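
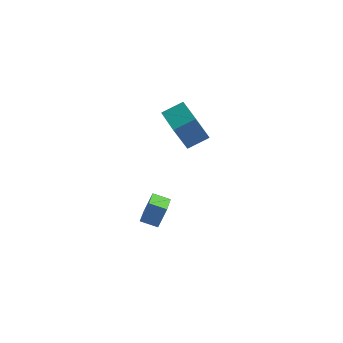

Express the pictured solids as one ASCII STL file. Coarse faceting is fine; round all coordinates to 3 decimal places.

solid 
facet normal -0.645 0.764 -0.013
outer loop
vertex 0.938 -1.396 3.27
vertex 1.76 -0.693 3.767
vertex 1.471 -0.972 1.789
endloop
endfacet
facet normal -0.691 -0.590 -0.418
outer loop
vertex 2.58 -2.287 1.813
vertex 0.938 -1.396 3.27
vertex 1.471 -0.972 1.789
endloop
endfacet
facet normal -0.645 0.764 -0.014
outer loop
vertex 1.471 -0.972 1.789
vertex 1.76 -0.693 3.767
vertex 2.293 -0.27 2.286
endloop
endfacet
facet normal 0.328 0.260 -0.908
outer loop
vertex 2.293 -0.27 2.286
vertex 2.58 -2.287 1.813
vertex 1.471 -0.972 1.789
endloop
endfacet
facet normal -0.327 -0.260 0.909
outer loop
vertex 0.938 -1.396 3.27
vertex 2.869 -2.008 3.791
vertex 1.76 -0.693 3.767
endloop
endfacet
facet normal -0.691 -0.591 -0.417
outer loop
vertex 2.047 -2.71 3.294
vertex 0.938 -1.396 3.27
vertex 2.58 -2.287 1.813
endloop
endfacet
facet normal -0.327 -0.260 0.908
outer loop
vertex 2.047 -2.71 3.294
vertex 2.869 -2.008 3.791
vertex 0.938 -1.396 3.27
endloop
endfacet
facet normal 0.691 0.590 0.417
outer loop
vertex 1.76 -0.693 3.767
vertex 2.869 -2.008 3.791
vertex 2.293 -0.27 2.286
endloop
endfacet
facet normal 0.327 0.260 -0.909
outer loop
vertex 3.402 -1.584 2.31
vertex 2.58 -2.287 1.813
vertex 2.293 -0.27 2.286
endloop
endfacet
facet normal 0.691 0.590 0.418
outer loop
vertex 2.293 -0.27 2.286
vertex 2.869 -2.008 3.791
vertex 3.402 -1.584 2.31
endloop
endfacet
facet normal 0.645 -0.764 0.014
outer loop
vertex 3.402 -1.584 2.31
vertex 2.047 -2.71 3.294
vertex 2.58 -2.287 1.813
endloop
endfacet
facet normal 0.645 -0.764 0.013
outer loop
vertex 2.869 -2.008 3.791
vertex 2.047 -2.71 3.294
vertex 3.402 -1.584 2.31
endloop
endfacet
facet normal -0.942 -0.136 0.308
outer loop
vertex 0.843 -2.833 -2.325
vertex 0.521 -1.521 -2.731
vertex 0.543 -3.245 -3.423
endloop
endfacet
facet normal 0.228 -0.931 0.287
outer loop
vertex 1.419 -3.119 -3.709
vertex 0.843 -2.833 -2.325
vertex 0.543 -3.245 -3.423
endloop
endfacet
facet normal -0.942 -0.135 0.308
outer loop
vertex 0.543 -3.245 -3.423
vertex 0.521 -1.521 -2.731
vertex 0.222 -1.933 -3.828
endloop
endfacet
facet normal -0.247 -0.341 -0.907
outer loop
vertex 0.222 -1.933 -3.828
vertex 1.419 -3.119 -3.709
vertex 0.543 -3.245 -3.423
endloop
endfacet
facet normal 0.247 0.341 0.907
outer loop
vertex 0.843 -2.833 -2.325
vertex 1.397 -1.395 -3.017
vertex 0.521 -1.521 -2.731
endloop
endfacet
facet normal 0.228 -0.930 0.287
outer loop
vertex 1.718 -2.707 -2.612
vertex 0.843 -2.833 -2.325
vertex 1.419 -3.119 -3.709
endloop
endfacet
facet normal 0.248 0.341 0.907
outer loop
vertex 1.718 -2.707 -2.612
vertex 1.397 -1.395 -3.017
vertex 0.843 -2.833 -2.325
endloop
endfacet
facet normal -0.228 0.930 -0.287
outer loop
vertex 0.521 -1.521 -2.731
vertex 1.397 -1.395 -3.017
vertex 0.222 -1.933 -3.828
endloop
endfacet
facet normal -0.248 -0.341 -0.907
outer loop
vertex 1.097 -1.807 -4.115
vertex 1.419 -3.119 -3.709
vertex 0.222 -1.933 -3.828
endloop
endfacet
facet normal -0.228 0.930 -0.287
outer loop
vertex 0.222 -1.933 -3.828
vertex 1.397 -1.395 -3.017
vertex 1.097 -1.807 -4.115
endloop
endfacet
facet normal 0.942 0.136 -0.308
outer loop
vertex 1.097 -1.807 -4.115
vertex 1.718 -2.707 -2.612
vertex 1.419 -3.119 -3.709
endloop
endfacet
facet normal 0.942 0.135 -0.308
outer loop
vertex 1.397 -1.395 -3.017
vertex 1.718 -2.707 -2.612
vertex 1.097 -1.807 -4.115
endloop
endfacet

endsolid


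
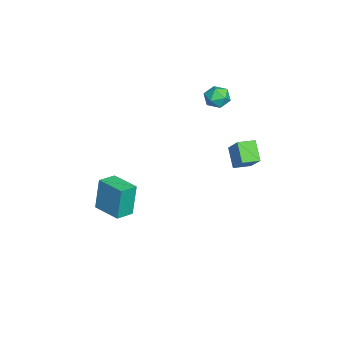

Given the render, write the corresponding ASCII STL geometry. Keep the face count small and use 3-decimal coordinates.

solid 
facet normal -0.666 -0.210 0.715
outer loop
vertex 1.523 2.814 2.341
vertex 1.241 3.604 2.31
vertex 0.479 2.397 1.246
endloop
endfacet
facet normal 0.336 -0.941 0.038
outer loop
vertex 1.239 2.636 0.43
vertex 1.523 2.814 2.341
vertex 0.479 2.397 1.246
endloop
endfacet
facet normal -0.667 -0.209 0.715
outer loop
vertex 0.479 2.397 1.246
vertex 1.241 3.604 2.31
vertex 0.197 3.188 1.214
endloop
endfacet
facet normal -0.666 -0.265 -0.698
outer loop
vertex 0.197 3.188 1.214
vertex 1.239 2.636 0.43
vertex 0.479 2.397 1.246
endloop
endfacet
facet normal 0.666 0.265 0.698
outer loop
vertex 1.523 2.814 2.341
vertex 2.001 3.843 1.494
vertex 1.241 3.604 2.31
endloop
endfacet
facet normal 0.335 -0.941 0.038
outer loop
vertex 2.283 3.052 1.526
vertex 1.523 2.814 2.341
vertex 1.239 2.636 0.43
endloop
endfacet
facet normal 0.665 0.265 0.698
outer loop
vertex 2.283 3.052 1.526
vertex 2.001 3.843 1.494
vertex 1.523 2.814 2.341
endloop
endfacet
facet normal -0.336 0.941 -0.037
outer loop
vertex 1.241 3.604 2.31
vertex 2.001 3.843 1.494
vertex 0.197 3.188 1.214
endloop
endfacet
facet normal -0.665 -0.265 -0.698
outer loop
vertex 0.957 3.426 0.399
vertex 1.239 2.636 0.43
vertex 0.197 3.188 1.214
endloop
endfacet
facet normal -0.336 0.941 -0.038
outer loop
vertex 0.197 3.188 1.214
vertex 2.001 3.843 1.494
vertex 0.957 3.426 0.399
endloop
endfacet
facet normal 0.667 0.210 -0.715
outer loop
vertex 0.957 3.426 0.399
vertex 2.283 3.052 1.526
vertex 1.239 2.636 0.43
endloop
endfacet
facet normal 0.667 0.209 -0.715
outer loop
vertex 2.001 3.843 1.494
vertex 2.283 3.052 1.526
vertex 0.957 3.426 0.399
endloop
endfacet
facet normal -0.808 0.363 0.464
outer loop
vertex -4.328 2.04 1.767
vertex -4.224 1.591 2.3
vertex -3.928 2.23 2.315
endloop
endfacet
facet normal -0.497 0.866 0.062
outer loop
vertex -4.328 2.04 1.767
vertex -3.928 2.23 2.315
vertex -3.728 2.392 1.659
endloop
endfacet
facet normal -0.480 0.631 -0.610
outer loop
vertex -4.328 2.04 1.767
vertex -3.728 2.392 1.659
vertex -3.901 1.854 1.239
endloop
endfacet
facet normal -0.780 -0.018 -0.625
outer loop
vertex -4.328 2.04 1.767
vertex -3.901 1.854 1.239
vertex -4.207 1.359 1.635
endloop
endfacet
facet normal -0.983 -0.182 0.038
outer loop
vertex -4.328 2.04 1.767
vertex -4.207 1.359 1.635
vertex -4.224 1.591 2.3
endloop
endfacet
facet normal 0.177 0.942 0.286
outer loop
vertex -3.728 2.392 1.659
vertex -3.928 2.23 2.315
vertex -3.253 2.161 2.125
endloop
endfacet
facet normal -0.326 0.129 0.937
outer loop
vertex -3.928 2.23 2.315
vertex -4.224 1.591 2.3
vertex -3.559 1.666 2.521
endloop
endfacet
facet normal -0.609 -0.754 0.247
outer loop
vertex -4.224 1.591 2.3
vertex -4.207 1.359 1.635
vertex -3.732 1.128 2.101
endloop
endfacet
facet normal -0.282 -0.487 -0.827
outer loop
vertex -4.207 1.359 1.635
vertex -3.901 1.854 1.239
vertex -3.532 1.29 1.445
endloop
endfacet
facet normal 0.203 0.561 -0.802
outer loop
vertex -3.901 1.854 1.239
vertex -3.728 2.392 1.659
vertex -3.236 1.929 1.46
endloop
endfacet
facet normal 0.780 0.018 0.625
outer loop
vertex -3.132 1.48 1.993
vertex -3.253 2.161 2.125
vertex -3.559 1.666 2.521
endloop
endfacet
facet normal 0.480 -0.631 0.610
outer loop
vertex -3.132 1.48 1.993
vertex -3.559 1.666 2.521
vertex -3.732 1.128 2.101
endloop
endfacet
facet normal 0.497 -0.866 -0.062
outer loop
vertex -3.132 1.48 1.993
vertex -3.732 1.128 2.101
vertex -3.532 1.29 1.445
endloop
endfacet
facet normal 0.808 -0.363 -0.464
outer loop
vertex -3.132 1.48 1.993
vertex -3.532 1.29 1.445
vertex -3.236 1.929 1.46
endloop
endfacet
facet normal 0.983 0.182 -0.038
outer loop
vertex -3.132 1.48 1.993
vertex -3.236 1.929 1.46
vertex -3.253 2.161 2.125
endloop
endfacet
facet normal 0.282 0.487 0.827
outer loop
vertex -3.559 1.666 2.521
vertex -3.253 2.161 2.125
vertex -3.928 2.23 2.315
endloop
endfacet
facet normal -0.203 -0.561 0.802
outer loop
vertex -3.732 1.128 2.101
vertex -3.559 1.666 2.521
vertex -4.224 1.591 2.3
endloop
endfacet
facet normal -0.177 -0.942 -0.286
outer loop
vertex -3.532 1.29 1.445
vertex -3.732 1.128 2.101
vertex -4.207 1.359 1.635
endloop
endfacet
facet normal 0.326 -0.129 -0.937
outer loop
vertex -3.236 1.929 1.46
vertex -3.532 1.29 1.445
vertex -3.901 1.854 1.239
endloop
endfacet
facet normal 0.609 0.754 -0.247
outer loop
vertex -3.253 2.161 2.125
vertex -3.236 1.929 1.46
vertex -3.728 2.392 1.659
endloop
endfacet
facet normal -0.677 -0.736 -0.005
outer loop
vertex -2.017 -3.69 -2.986
vertex -2.736 -3.028 -3.144
vertex -1.8 -3.878 -4.763
endloop
endfacet
facet normal 0.726 -0.669 0.159
outer loop
vertex -0.764 -2.752 -4.756
vertex -2.017 -3.69 -2.986
vertex -1.8 -3.878 -4.763
endloop
endfacet
facet normal -0.677 -0.736 -0.005
outer loop
vertex -1.8 -3.878 -4.763
vertex -2.736 -3.028 -3.144
vertex -2.519 -3.216 -4.921
endloop
endfacet
facet normal 0.121 -0.105 -0.987
outer loop
vertex -2.519 -3.216 -4.921
vertex -0.764 -2.752 -4.756
vertex -1.8 -3.878 -4.763
endloop
endfacet
facet normal -0.121 0.105 0.987
outer loop
vertex -2.017 -3.69 -2.986
vertex -1.7 -1.902 -3.137
vertex -2.736 -3.028 -3.144
endloop
endfacet
facet normal 0.726 -0.669 0.159
outer loop
vertex -0.981 -2.564 -2.979
vertex -2.017 -3.69 -2.986
vertex -0.764 -2.752 -4.756
endloop
endfacet
facet normal -0.121 0.105 0.987
outer loop
vertex -0.981 -2.564 -2.979
vertex -1.7 -1.902 -3.137
vertex -2.017 -3.69 -2.986
endloop
endfacet
facet normal -0.726 0.669 -0.159
outer loop
vertex -2.736 -3.028 -3.144
vertex -1.7 -1.902 -3.137
vertex -2.519 -3.216 -4.921
endloop
endfacet
facet normal 0.121 -0.105 -0.987
outer loop
vertex -1.483 -2.09 -4.914
vertex -0.764 -2.752 -4.756
vertex -2.519 -3.216 -4.921
endloop
endfacet
facet normal -0.726 0.669 -0.159
outer loop
vertex -2.519 -3.216 -4.921
vertex -1.7 -1.902 -3.137
vertex -1.483 -2.09 -4.914
endloop
endfacet
facet normal 0.677 0.736 0.005
outer loop
vertex -1.483 -2.09 -4.914
vertex -0.981 -2.564 -2.979
vertex -0.764 -2.752 -4.756
endloop
endfacet
facet normal 0.677 0.736 0.005
outer loop
vertex -1.7 -1.902 -3.137
vertex -0.981 -2.564 -2.979
vertex -1.483 -2.09 -4.914
endloop
endfacet

endsolid


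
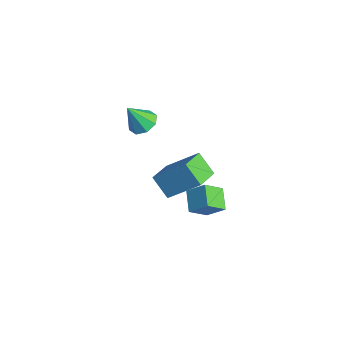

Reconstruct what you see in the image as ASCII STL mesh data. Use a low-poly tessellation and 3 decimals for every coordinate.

solid 
facet normal 0.108 0.485 -0.868
outer loop
vertex -3.187 -1.015 -0.243
vertex -3.649 -0.433 0.025
vertex -2.873 -0.582 0.038
endloop
endfacet
facet normal 0.717 -0.662 0.220
outer loop
vertex -3.187 -1.015 -0.243
vertex -2.873 -0.582 0.038
vertex -3.811 -1.167 1.335
endloop
endfacet
facet normal 0.108 0.486 -0.867
outer loop
vertex -2.873 -0.582 0.038
vertex -3.649 -0.433 0.025
vertex -3.013 -0.062 0.312
endloop
endfacet
facet normal 0.824 -0.074 0.562
outer loop
vertex -2.873 -0.582 0.038
vertex -3.013 -0.062 0.312
vertex -3.811 -1.167 1.335
endloop
endfacet
facet normal 0.108 0.486 -0.867
outer loop
vertex -3.013 -0.062 0.312
vertex -3.649 -0.433 0.025
vertex -3.526 0.241 0.418
endloop
endfacet
facet normal 0.421 0.434 0.797
outer loop
vertex -3.013 -0.062 0.312
vertex -3.526 0.241 0.418
vertex -3.811 -1.167 1.335
endloop
endfacet
facet normal 0.108 0.486 -0.867
outer loop
vertex -3.526 0.241 0.418
vertex -3.649 -0.433 0.025
vertex -4.11 0.149 0.294
endloop
endfacet
facet normal -0.256 0.563 0.786
outer loop
vertex -3.526 0.241 0.418
vertex -4.11 0.149 0.294
vertex -3.811 -1.167 1.335
endloop
endfacet
facet normal 0.108 0.486 -0.867
outer loop
vertex -4.11 0.149 0.294
vertex -3.649 -0.433 0.025
vertex -4.424 -0.284 0.012
endloop
endfacet
facet normal -0.810 0.239 0.535
outer loop
vertex -4.11 0.149 0.294
vertex -4.424 -0.284 0.012
vertex -3.811 -1.167 1.335
endloop
endfacet
facet normal 0.108 0.485 -0.868
outer loop
vertex -4.424 -0.284 0.012
vertex -3.649 -0.433 0.025
vertex -4.284 -0.805 -0.262
endloop
endfacet
facet normal -0.917 -0.348 0.193
outer loop
vertex -4.424 -0.284 0.012
vertex -4.284 -0.805 -0.262
vertex -3.811 -1.167 1.335
endloop
endfacet
facet normal 0.107 0.486 -0.867
outer loop
vertex -4.284 -0.805 -0.262
vertex -3.649 -0.433 0.025
vertex -3.771 -1.107 -0.368
endloop
endfacet
facet normal -0.513 -0.857 -0.042
outer loop
vertex -4.284 -0.805 -0.262
vertex -3.771 -1.107 -0.368
vertex -3.811 -1.167 1.335
endloop
endfacet
facet normal 0.109 0.486 -0.867
outer loop
vertex -3.771 -1.107 -0.368
vertex -3.649 -0.433 0.025
vertex -3.187 -1.015 -0.243
endloop
endfacet
facet normal 0.162 -0.986 -0.031
outer loop
vertex -3.771 -1.107 -0.368
vertex -3.187 -1.015 -0.243
vertex -3.811 -1.167 1.335
endloop
endfacet
facet normal -0.670 -0.256 0.697
outer loop
vertex 2.503 -1.228 2.781
vertex 1.704 -0.153 2.408
vertex 1.559 -2.394 1.444
endloop
endfacet
facet normal 0.575 -0.773 0.269
outer loop
vertex 2.416 -2.067 0.552
vertex 2.503 -1.228 2.781
vertex 1.559 -2.394 1.444
endloop
endfacet
facet normal -0.670 -0.256 0.697
outer loop
vertex 1.559 -2.394 1.444
vertex 1.704 -0.153 2.408
vertex 0.76 -1.32 1.071
endloop
endfacet
facet normal -0.470 -0.581 -0.665
outer loop
vertex 0.76 -1.32 1.071
vertex 2.416 -2.067 0.552
vertex 1.559 -2.394 1.444
endloop
endfacet
facet normal 0.470 0.580 0.665
outer loop
vertex 2.503 -1.228 2.781
vertex 2.561 0.174 1.516
vertex 1.704 -0.153 2.408
endloop
endfacet
facet normal 0.575 -0.773 0.268
outer loop
vertex 3.36 -0.9 1.889
vertex 2.503 -1.228 2.781
vertex 2.416 -2.067 0.552
endloop
endfacet
facet normal 0.470 0.581 0.665
outer loop
vertex 3.36 -0.9 1.889
vertex 2.561 0.174 1.516
vertex 2.503 -1.228 2.781
endloop
endfacet
facet normal -0.575 0.773 -0.269
outer loop
vertex 1.704 -0.153 2.408
vertex 2.561 0.174 1.516
vertex 0.76 -1.32 1.071
endloop
endfacet
facet normal -0.470 -0.580 -0.665
outer loop
vertex 1.617 -0.992 0.179
vertex 2.416 -2.067 0.552
vertex 0.76 -1.32 1.071
endloop
endfacet
facet normal -0.575 0.773 -0.268
outer loop
vertex 0.76 -1.32 1.071
vertex 2.561 0.174 1.516
vertex 1.617 -0.992 0.179
endloop
endfacet
facet normal 0.670 0.256 -0.697
outer loop
vertex 1.617 -0.992 0.179
vertex 3.36 -0.9 1.889
vertex 2.416 -2.067 0.552
endloop
endfacet
facet normal 0.670 0.256 -0.697
outer loop
vertex 2.561 0.174 1.516
vertex 3.36 -0.9 1.889
vertex 1.617 -0.992 0.179
endloop
endfacet
facet normal -0.531 -0.544 -0.650
outer loop
vertex 0.448 -0.019 -3.437
vertex -0.577 0.356 -2.914
vertex 0.406 0.955 -4.219
endloop
endfacet
facet normal 0.847 -0.310 -0.431
outer loop
vertex 1.037 1.604 -3.446
vertex 0.448 -0.019 -3.437
vertex 0.406 0.955 -4.219
endloop
endfacet
facet normal -0.531 -0.544 -0.650
outer loop
vertex 0.406 0.955 -4.219
vertex -0.577 0.356 -2.914
vertex -0.619 1.33 -3.696
endloop
endfacet
facet normal -0.034 0.779 -0.626
outer loop
vertex -0.619 1.33 -3.696
vertex 1.037 1.604 -3.446
vertex 0.406 0.955 -4.219
endloop
endfacet
facet normal 0.034 -0.779 0.626
outer loop
vertex 0.448 -0.019 -3.437
vertex 0.054 1.005 -2.141
vertex -0.577 0.356 -2.914
endloop
endfacet
facet normal 0.847 -0.310 -0.431
outer loop
vertex 1.079 0.63 -2.664
vertex 0.448 -0.019 -3.437
vertex 1.037 1.604 -3.446
endloop
endfacet
facet normal 0.034 -0.779 0.626
outer loop
vertex 1.079 0.63 -2.664
vertex 0.054 1.005 -2.141
vertex 0.448 -0.019 -3.437
endloop
endfacet
facet normal -0.847 0.310 0.431
outer loop
vertex -0.577 0.356 -2.914
vertex 0.054 1.005 -2.141
vertex -0.619 1.33 -3.696
endloop
endfacet
facet normal -0.034 0.779 -0.626
outer loop
vertex 0.012 1.979 -2.923
vertex 1.037 1.604 -3.446
vertex -0.619 1.33 -3.696
endloop
endfacet
facet normal -0.847 0.310 0.431
outer loop
vertex -0.619 1.33 -3.696
vertex 0.054 1.005 -2.141
vertex 0.012 1.979 -2.923
endloop
endfacet
facet normal 0.531 0.544 0.650
outer loop
vertex 0.012 1.979 -2.923
vertex 1.079 0.63 -2.664
vertex 1.037 1.604 -3.446
endloop
endfacet
facet normal 0.531 0.544 0.650
outer loop
vertex 0.054 1.005 -2.141
vertex 1.079 0.63 -2.664
vertex 0.012 1.979 -2.923
endloop
endfacet

endsolid


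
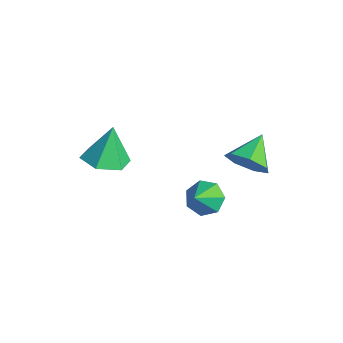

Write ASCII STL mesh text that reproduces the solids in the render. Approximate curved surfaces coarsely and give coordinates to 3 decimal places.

solid 
facet normal 0.149 -0.290 -0.945
outer loop
vertex 1.37 -1.904 1.737
vertex 0.748 -1.251 1.439
vertex 1.669 -1.03 1.516
endloop
endfacet
facet normal 0.764 -0.100 0.637
outer loop
vertex 1.37 -1.904 1.737
vertex 1.669 -1.03 1.516
vertex 0.512 -0.789 2.941
endloop
endfacet
facet normal 0.149 -0.291 -0.945
outer loop
vertex 1.669 -1.03 1.516
vertex 0.748 -1.251 1.439
vertex 1.047 -0.377 1.217
endloop
endfacet
facet normal 0.590 0.725 0.356
outer loop
vertex 1.669 -1.03 1.516
vertex 1.047 -0.377 1.217
vertex 0.512 -0.789 2.941
endloop
endfacet
facet normal 0.149 -0.291 -0.945
outer loop
vertex 1.047 -0.377 1.217
vertex 0.748 -1.251 1.439
vertex 0.126 -0.598 1.14
endloop
endfacet
facet normal -0.243 0.958 0.154
outer loop
vertex 1.047 -0.377 1.217
vertex 0.126 -0.598 1.14
vertex 0.512 -0.789 2.941
endloop
endfacet
facet normal 0.149 -0.291 -0.945
outer loop
vertex 0.126 -0.598 1.14
vertex 0.748 -1.251 1.439
vertex -0.173 -1.472 1.362
endloop
endfacet
facet normal -0.901 0.367 0.232
outer loop
vertex 0.126 -0.598 1.14
vertex -0.173 -1.472 1.362
vertex 0.512 -0.789 2.941
endloop
endfacet
facet normal 0.149 -0.291 -0.945
outer loop
vertex -0.173 -1.472 1.362
vertex 0.748 -1.251 1.439
vertex 0.449 -2.125 1.661
endloop
endfacet
facet normal -0.727 -0.457 0.513
outer loop
vertex -0.173 -1.472 1.362
vertex 0.449 -2.125 1.661
vertex 0.512 -0.789 2.941
endloop
endfacet
facet normal 0.148 -0.291 -0.945
outer loop
vertex 0.449 -2.125 1.661
vertex 0.748 -1.251 1.439
vertex 1.37 -1.904 1.737
endloop
endfacet
facet normal 0.107 -0.690 0.715
outer loop
vertex 0.449 -2.125 1.661
vertex 1.37 -1.904 1.737
vertex 0.512 -0.789 2.941
endloop
endfacet
facet normal 0.506 -0.727 -0.465
outer loop
vertex 4.237 2.759 2.752
vertex 3.769 2.909 2.009
vertex 4.537 3.279 2.266
endloop
endfacet
facet normal 0.412 0.484 0.772
outer loop
vertex 4.237 2.759 2.752
vertex 4.537 3.279 2.266
vertex 3.071 3.911 2.651
endloop
endfacet
facet normal 0.506 -0.726 -0.466
outer loop
vertex 4.537 3.279 2.266
vertex 3.769 2.909 2.009
vertex 4.259 3.521 1.587
endloop
endfacet
facet normal 0.424 0.894 0.145
outer loop
vertex 4.537 3.279 2.266
vertex 4.259 3.521 1.587
vertex 3.071 3.911 2.651
endloop
endfacet
facet normal 0.507 -0.726 -0.465
outer loop
vertex 4.259 3.521 1.587
vertex 3.769 2.909 2.009
vertex 3.613 3.301 1.226
endloop
endfacet
facet normal -0.076 0.906 -0.417
outer loop
vertex 4.259 3.521 1.587
vertex 3.613 3.301 1.226
vertex 3.071 3.911 2.651
endloop
endfacet
facet normal 0.507 -0.726 -0.465
outer loop
vertex 3.613 3.301 1.226
vertex 3.769 2.909 2.009
vertex 3.084 2.786 1.454
endloop
endfacet
facet normal -0.708 0.511 -0.488
outer loop
vertex 3.613 3.301 1.226
vertex 3.084 2.786 1.454
vertex 3.071 3.911 2.651
endloop
endfacet
facet normal 0.507 -0.726 -0.464
outer loop
vertex 3.084 2.786 1.454
vertex 3.769 2.909 2.009
vertex 3.072 2.364 2.101
endloop
endfacet
facet normal -1.000 0.005 -0.015
outer loop
vertex 3.084 2.786 1.454
vertex 3.072 2.364 2.101
vertex 3.071 3.911 2.651
endloop
endfacet
facet normal 0.506 -0.726 -0.465
outer loop
vertex 3.072 2.364 2.101
vertex 3.769 2.909 2.009
vertex 3.585 2.352 2.678
endloop
endfacet
facet normal -0.730 -0.229 0.644
outer loop
vertex 3.072 2.364 2.101
vertex 3.585 2.352 2.678
vertex 3.071 3.911 2.651
endloop
endfacet
facet normal 0.506 -0.726 -0.465
outer loop
vertex 3.585 2.352 2.678
vertex 3.769 2.909 2.009
vertex 4.237 2.759 2.752
endloop
endfacet
facet normal -0.103 -0.017 0.995
outer loop
vertex 3.585 2.352 2.678
vertex 4.237 2.759 2.752
vertex 3.071 3.911 2.651
endloop
endfacet
facet normal -0.441 0.559 -0.702
outer loop
vertex 3.764 2.061 0.334
vertex 3.308 1.479 0.157
vertex 3.196 2.031 0.667
endloop
endfacet
facet normal 0.425 0.477 0.769
outer loop
vertex 3.764 2.061 0.334
vertex 3.196 2.031 0.667
vertex 3.892 0.741 1.083
endloop
endfacet
facet normal -0.442 0.559 -0.702
outer loop
vertex 3.196 2.031 0.667
vertex 3.308 1.479 0.157
vertex 2.712 1.585 0.617
endloop
endfacet
facet normal -0.255 0.170 0.952
outer loop
vertex 3.196 2.031 0.667
vertex 2.712 1.585 0.617
vertex 3.892 0.741 1.083
endloop
endfacet
facet normal -0.442 0.558 -0.702
outer loop
vertex 2.712 1.585 0.617
vertex 3.308 1.479 0.157
vertex 2.678 1.059 0.22
endloop
endfacet
facet normal -0.591 -0.461 0.662
outer loop
vertex 2.712 1.585 0.617
vertex 2.678 1.059 0.22
vertex 3.892 0.741 1.083
endloop
endfacet
facet normal -0.443 0.559 -0.701
outer loop
vertex 2.678 1.059 0.22
vertex 3.308 1.479 0.157
vertex 3.118 0.85 -0.225
endloop
endfacet
facet normal -0.328 -0.938 0.116
outer loop
vertex 2.678 1.059 0.22
vertex 3.118 0.85 -0.225
vertex 3.892 0.741 1.083
endloop
endfacet
facet normal -0.440 0.559 -0.702
outer loop
vertex 3.118 0.85 -0.225
vertex 3.308 1.479 0.157
vertex 3.702 1.114 -0.381
endloop
endfacet
facet normal 0.335 -0.902 -0.273
outer loop
vertex 3.118 0.85 -0.225
vertex 3.702 1.114 -0.381
vertex 3.892 0.741 1.083
endloop
endfacet
facet normal -0.442 0.558 -0.702
outer loop
vertex 3.702 1.114 -0.381
vertex 3.308 1.479 0.157
vertex 3.989 1.653 -0.133
endloop
endfacet
facet normal 0.900 -0.381 -0.214
outer loop
vertex 3.702 1.114 -0.381
vertex 3.989 1.653 -0.133
vertex 3.892 0.741 1.083
endloop
endfacet
facet normal -0.442 0.559 -0.701
outer loop
vertex 3.989 1.653 -0.133
vertex 3.308 1.479 0.157
vertex 3.764 2.061 0.334
endloop
endfacet
facet normal 0.940 0.233 0.250
outer loop
vertex 3.989 1.653 -0.133
vertex 3.764 2.061 0.334
vertex 3.892 0.741 1.083
endloop
endfacet

endsolid


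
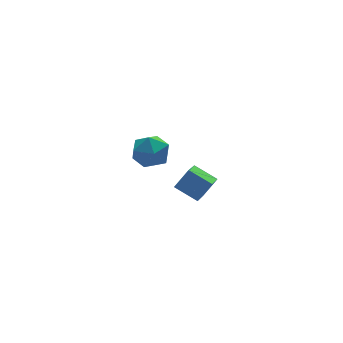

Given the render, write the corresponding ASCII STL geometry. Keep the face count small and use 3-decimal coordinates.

solid 
facet normal -0.542 0.722 0.431
outer loop
vertex 1.158 -0.152 -1.154
vertex 2.09 1.071 -2.031
vertex 0.411 -0.199 -2.014
endloop
endfacet
facet normal -0.527 -0.690 0.496
outer loop
vertex 1.11 -1.131 -2.569
vertex 1.158 -0.152 -1.154
vertex 0.411 -0.199 -2.014
endloop
endfacet
facet normal -0.542 0.722 0.430
outer loop
vertex 0.411 -0.199 -2.014
vertex 2.09 1.071 -2.031
vertex 1.343 1.023 -2.891
endloop
endfacet
facet normal -0.655 -0.042 -0.754
outer loop
vertex 1.343 1.023 -2.891
vertex 1.11 -1.131 -2.569
vertex 0.411 -0.199 -2.014
endloop
endfacet
facet normal 0.655 0.042 0.754
outer loop
vertex 1.158 -0.152 -1.154
vertex 2.789 0.139 -2.586
vertex 2.09 1.071 -2.031
endloop
endfacet
facet normal -0.526 -0.691 0.496
outer loop
vertex 1.857 -1.083 -1.709
vertex 1.158 -0.152 -1.154
vertex 1.11 -1.131 -2.569
endloop
endfacet
facet normal 0.655 0.042 0.755
outer loop
vertex 1.857 -1.083 -1.709
vertex 2.789 0.139 -2.586
vertex 1.158 -0.152 -1.154
endloop
endfacet
facet normal 0.527 0.690 -0.496
outer loop
vertex 2.09 1.071 -2.031
vertex 2.789 0.139 -2.586
vertex 1.343 1.023 -2.891
endloop
endfacet
facet normal -0.655 -0.042 -0.755
outer loop
vertex 2.042 0.092 -3.446
vertex 1.11 -1.131 -2.569
vertex 1.343 1.023 -2.891
endloop
endfacet
facet normal 0.527 0.691 -0.495
outer loop
vertex 1.343 1.023 -2.891
vertex 2.789 0.139 -2.586
vertex 2.042 0.092 -3.446
endloop
endfacet
facet normal 0.542 -0.722 -0.430
outer loop
vertex 2.042 0.092 -3.446
vertex 1.857 -1.083 -1.709
vertex 1.11 -1.131 -2.569
endloop
endfacet
facet normal 0.541 -0.722 -0.431
outer loop
vertex 2.789 0.139 -2.586
vertex 1.857 -1.083 -1.709
vertex 2.042 0.092 -3.446
endloop
endfacet
facet normal -0.851 0.516 0.097
outer loop
vertex -2.59 -2.253 2.506
vertex -2.757 -2.684 3.332
vertex -2.268 -1.874 3.311
endloop
endfacet
facet normal -0.366 0.890 -0.272
outer loop
vertex -2.59 -2.253 2.506
vertex -2.268 -1.874 3.311
vertex -1.719 -1.884 2.54
endloop
endfacet
facet normal -0.181 0.506 -0.844
outer loop
vertex -2.59 -2.253 2.506
vertex -1.719 -1.884 2.54
vertex -1.87 -2.699 2.084
endloop
endfacet
facet normal -0.550 -0.105 -0.828
outer loop
vertex -2.59 -2.253 2.506
vertex -1.87 -2.699 2.084
vertex -2.512 -3.193 2.573
endloop
endfacet
facet normal -0.964 -0.098 -0.246
outer loop
vertex -2.59 -2.253 2.506
vertex -2.512 -3.193 2.573
vertex -2.757 -2.684 3.332
endloop
endfacet
facet normal 0.212 0.967 0.139
outer loop
vertex -1.719 -1.884 2.54
vertex -2.268 -1.874 3.311
vertex -1.348 -2.087 3.387
endloop
endfacet
facet normal -0.571 0.364 0.736
outer loop
vertex -2.268 -1.874 3.311
vertex -2.757 -2.684 3.332
vertex -1.99 -2.581 3.876
endloop
endfacet
facet normal -0.755 -0.631 0.179
outer loop
vertex -2.757 -2.684 3.332
vertex -2.512 -3.193 2.573
vertex -2.141 -3.396 3.42
endloop
endfacet
facet normal -0.086 -0.642 -0.762
outer loop
vertex -2.512 -3.193 2.573
vertex -1.87 -2.699 2.084
vertex -1.592 -3.406 2.649
endloop
endfacet
facet normal 0.512 0.345 -0.787
outer loop
vertex -1.87 -2.699 2.084
vertex -1.719 -1.884 2.54
vertex -1.103 -2.596 2.628
endloop
endfacet
facet normal 0.550 0.105 0.828
outer loop
vertex -1.27 -3.027 3.454
vertex -1.348 -2.087 3.387
vertex -1.99 -2.581 3.876
endloop
endfacet
facet normal 0.181 -0.506 0.844
outer loop
vertex -1.27 -3.027 3.454
vertex -1.99 -2.581 3.876
vertex -2.141 -3.396 3.42
endloop
endfacet
facet normal 0.366 -0.890 0.272
outer loop
vertex -1.27 -3.027 3.454
vertex -2.141 -3.396 3.42
vertex -1.592 -3.406 2.649
endloop
endfacet
facet normal 0.851 -0.516 -0.097
outer loop
vertex -1.27 -3.027 3.454
vertex -1.592 -3.406 2.649
vertex -1.103 -2.596 2.628
endloop
endfacet
facet normal 0.964 0.098 0.246
outer loop
vertex -1.27 -3.027 3.454
vertex -1.103 -2.596 2.628
vertex -1.348 -2.087 3.387
endloop
endfacet
facet normal 0.086 0.642 0.762
outer loop
vertex -1.99 -2.581 3.876
vertex -1.348 -2.087 3.387
vertex -2.268 -1.874 3.311
endloop
endfacet
facet normal -0.512 -0.345 0.787
outer loop
vertex -2.141 -3.396 3.42
vertex -1.99 -2.581 3.876
vertex -2.757 -2.684 3.332
endloop
endfacet
facet normal -0.212 -0.967 -0.139
outer loop
vertex -1.592 -3.406 2.649
vertex -2.141 -3.396 3.42
vertex -2.512 -3.193 2.573
endloop
endfacet
facet normal 0.571 -0.364 -0.736
outer loop
vertex -1.103 -2.596 2.628
vertex -1.592 -3.406 2.649
vertex -1.87 -2.699 2.084
endloop
endfacet
facet normal 0.755 0.631 -0.179
outer loop
vertex -1.348 -2.087 3.387
vertex -1.103 -2.596 2.628
vertex -1.719 -1.884 2.54
endloop
endfacet

endsolid


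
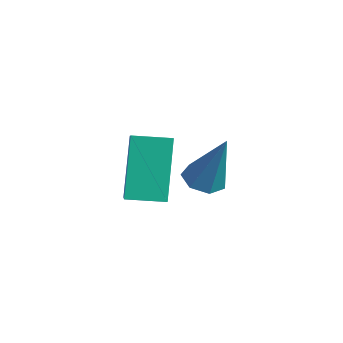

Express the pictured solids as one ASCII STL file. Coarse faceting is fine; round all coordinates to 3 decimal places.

solid 
facet normal -0.551 -0.830 0.086
outer loop
vertex -0.562 -0.653 2.456
vertex -1.927 0.149 1.46
vertex 0.293 -1.404 0.679
endloop
endfacet
facet normal 0.730 -0.429 0.532
outer loop
vertex 0.927 -0.449 0.58
vertex -0.562 -0.653 2.456
vertex 0.293 -1.404 0.679
endloop
endfacet
facet normal -0.551 -0.830 0.086
outer loop
vertex 0.293 -1.404 0.679
vertex -1.927 0.149 1.46
vertex -1.071 -0.602 -0.317
endloop
endfacet
facet normal 0.405 -0.356 -0.842
outer loop
vertex -1.071 -0.602 -0.317
vertex 0.927 -0.449 0.58
vertex 0.293 -1.404 0.679
endloop
endfacet
facet normal -0.405 0.356 0.842
outer loop
vertex -0.562 -0.653 2.456
vertex -1.293 1.104 1.361
vertex -1.927 0.149 1.46
endloop
endfacet
facet normal 0.730 -0.429 0.533
outer loop
vertex 0.071 0.302 2.357
vertex -0.562 -0.653 2.456
vertex 0.927 -0.449 0.58
endloop
endfacet
facet normal -0.405 0.356 0.842
outer loop
vertex 0.071 0.302 2.357
vertex -1.293 1.104 1.361
vertex -0.562 -0.653 2.456
endloop
endfacet
facet normal -0.729 0.429 -0.533
outer loop
vertex -1.927 0.149 1.46
vertex -1.293 1.104 1.361
vertex -1.071 -0.602 -0.317
endloop
endfacet
facet normal 0.405 -0.356 -0.842
outer loop
vertex -0.438 0.353 -0.416
vertex 0.927 -0.449 0.58
vertex -1.071 -0.602 -0.317
endloop
endfacet
facet normal -0.730 0.429 -0.532
outer loop
vertex -1.071 -0.602 -0.317
vertex -1.293 1.104 1.361
vertex -0.438 0.353 -0.416
endloop
endfacet
facet normal 0.550 0.830 -0.086
outer loop
vertex -0.438 0.353 -0.416
vertex 0.071 0.302 2.357
vertex 0.927 -0.449 0.58
endloop
endfacet
facet normal 0.551 0.830 -0.086
outer loop
vertex -1.293 1.104 1.361
vertex 0.071 0.302 2.357
vertex -0.438 0.353 -0.416
endloop
endfacet
facet normal -0.366 -0.130 -0.922
outer loop
vertex -1.15 2.302 -1.286
vertex -1.777 2.527 -1.069
vertex -1.246 2.9 -1.332
endloop
endfacet
facet normal 0.984 0.151 -0.094
outer loop
vertex -1.15 2.302 -1.286
vertex -1.246 2.9 -1.332
vertex -1.023 2.793 0.829
endloop
endfacet
facet normal -0.366 -0.129 -0.922
outer loop
vertex -1.246 2.9 -1.332
vertex -1.777 2.527 -1.069
vertex -1.741 3.217 -1.18
endloop
endfacet
facet normal 0.536 0.844 -0.014
outer loop
vertex -1.246 2.9 -1.332
vertex -1.741 3.217 -1.18
vertex -1.023 2.793 0.829
endloop
endfacet
facet normal -0.365 -0.129 -0.922
outer loop
vertex -1.741 3.217 -1.18
vertex -1.777 2.527 -1.069
vertex -2.263 3.014 -0.945
endloop
endfacet
facet normal -0.236 0.930 0.281
outer loop
vertex -1.741 3.217 -1.18
vertex -2.263 3.014 -0.945
vertex -1.023 2.793 0.829
endloop
endfacet
facet normal -0.365 -0.130 -0.922
outer loop
vertex -2.263 3.014 -0.945
vertex -1.777 2.527 -1.069
vertex -2.419 2.445 -0.803
endloop
endfacet
facet normal -0.748 0.346 0.566
outer loop
vertex -2.263 3.014 -0.945
vertex -2.419 2.445 -0.803
vertex -1.023 2.793 0.829
endloop
endfacet
facet normal -0.365 -0.129 -0.922
outer loop
vertex -2.419 2.445 -0.803
vertex -1.777 2.527 -1.069
vertex -2.091 1.937 -0.862
endloop
endfacet
facet normal -0.618 -0.472 0.629
outer loop
vertex -2.419 2.445 -0.803
vertex -2.091 1.937 -0.862
vertex -1.023 2.793 0.829
endloop
endfacet
facet normal -0.365 -0.129 -0.922
outer loop
vertex -2.091 1.937 -0.862
vertex -1.777 2.527 -1.069
vertex -1.526 1.873 -1.077
endloop
endfacet
facet normal 0.058 -0.905 0.422
outer loop
vertex -2.091 1.937 -0.862
vertex -1.526 1.873 -1.077
vertex -1.023 2.793 0.829
endloop
endfacet
facet normal -0.365 -0.129 -0.922
outer loop
vertex -1.526 1.873 -1.077
vertex -1.777 2.527 -1.069
vertex -1.15 2.302 -1.286
endloop
endfacet
facet normal 0.772 -0.628 0.099
outer loop
vertex -1.526 1.873 -1.077
vertex -1.15 2.302 -1.286
vertex -1.023 2.793 0.829
endloop
endfacet

endsolid


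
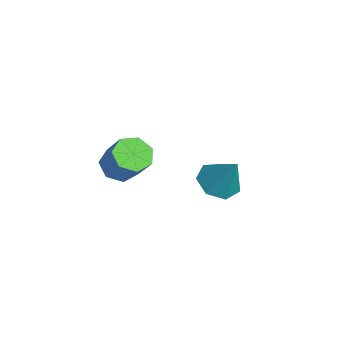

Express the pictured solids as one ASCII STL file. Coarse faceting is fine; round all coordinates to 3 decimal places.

solid 
facet normal -0.599 -0.146 -0.787
outer loop
vertex 3.678 -4.08 0.611
vertex 3.222 -3.371 0.827
vertex 3.918 -3.431 0.308
endloop
endfacet
facet normal 0.735 -0.491 -0.469
outer loop
vertex 3.678 -4.08 0.611
vertex 3.918 -3.431 0.308
vertex 4.674 -3.837 1.917
endloop
endfacet
facet normal 0.735 -0.490 -0.469
outer loop
vertex 4.674 -3.837 1.917
vertex 3.918 -3.431 0.308
vertex 4.913 -3.189 1.614
endloop
endfacet
facet normal 0.600 0.146 0.786
outer loop
vertex 4.674 -3.837 1.917
vertex 4.913 -3.189 1.614
vertex 4.218 -3.129 2.133
endloop
endfacet
facet normal -0.599 -0.146 -0.787
outer loop
vertex 3.918 -3.431 0.308
vertex 3.222 -3.371 0.827
vertex 3.633 -2.737 0.396
endloop
endfacet
facet normal 0.706 0.367 -0.606
outer loop
vertex 3.918 -3.431 0.308
vertex 3.633 -2.737 0.396
vertex 4.913 -3.189 1.614
endloop
endfacet
facet normal 0.706 0.366 -0.606
outer loop
vertex 4.913 -3.189 1.614
vertex 3.633 -2.737 0.396
vertex 4.629 -2.495 1.702
endloop
endfacet
facet normal 0.600 0.146 0.787
outer loop
vertex 4.913 -3.189 1.614
vertex 4.629 -2.495 1.702
vertex 4.218 -3.129 2.133
endloop
endfacet
facet normal -0.599 -0.147 -0.787
outer loop
vertex 3.633 -2.737 0.396
vertex 3.222 -3.371 0.827
vertex 3.039 -2.521 0.808
endloop
endfacet
facet normal 0.146 0.947 -0.287
outer loop
vertex 3.633 -2.737 0.396
vertex 3.039 -2.521 0.808
vertex 4.629 -2.495 1.702
endloop
endfacet
facet normal 0.146 0.947 -0.288
outer loop
vertex 4.629 -2.495 1.702
vertex 3.039 -2.521 0.808
vertex 4.035 -2.278 2.114
endloop
endfacet
facet normal 0.599 0.146 0.787
outer loop
vertex 4.629 -2.495 1.702
vertex 4.035 -2.278 2.114
vertex 4.218 -3.129 2.133
endloop
endfacet
facet normal -0.600 -0.147 -0.786
outer loop
vertex 3.039 -2.521 0.808
vertex 3.222 -3.371 0.827
vertex 2.583 -2.945 1.235
endloop
endfacet
facet normal -0.525 0.814 0.248
outer loop
vertex 3.039 -2.521 0.808
vertex 2.583 -2.945 1.235
vertex 4.035 -2.278 2.114
endloop
endfacet
facet normal -0.525 0.814 0.248
outer loop
vertex 4.035 -2.278 2.114
vertex 2.583 -2.945 1.235
vertex 3.579 -2.702 2.541
endloop
endfacet
facet normal 0.600 0.147 0.786
outer loop
vertex 4.035 -2.278 2.114
vertex 3.579 -2.702 2.541
vertex 4.218 -3.129 2.133
endloop
endfacet
facet normal -0.600 -0.147 -0.786
outer loop
vertex 2.583 -2.945 1.235
vertex 3.222 -3.371 0.827
vertex 2.608 -3.69 1.355
endloop
endfacet
facet normal -0.799 0.069 0.597
outer loop
vertex 2.583 -2.945 1.235
vertex 2.608 -3.69 1.355
vertex 3.579 -2.702 2.541
endloop
endfacet
facet normal -0.799 0.069 0.597
outer loop
vertex 3.579 -2.702 2.541
vertex 2.608 -3.69 1.355
vertex 3.604 -3.447 2.66
endloop
endfacet
facet normal 0.600 0.146 0.787
outer loop
vertex 3.579 -2.702 2.541
vertex 3.604 -3.447 2.66
vertex 4.218 -3.129 2.133
endloop
endfacet
facet normal -0.600 -0.146 -0.786
outer loop
vertex 2.608 -3.69 1.355
vertex 3.222 -3.371 0.827
vertex 3.095 -4.195 1.077
endloop
endfacet
facet normal -0.472 -0.729 0.496
outer loop
vertex 2.608 -3.69 1.355
vertex 3.095 -4.195 1.077
vertex 3.604 -3.447 2.66
endloop
endfacet
facet normal -0.473 -0.728 0.496
outer loop
vertex 3.604 -3.447 2.66
vertex 3.095 -4.195 1.077
vertex 4.091 -3.952 2.383
endloop
endfacet
facet normal 0.599 0.147 0.787
outer loop
vertex 3.604 -3.447 2.66
vertex 4.091 -3.952 2.383
vertex 4.218 -3.129 2.133
endloop
endfacet
facet normal -0.600 -0.146 -0.787
outer loop
vertex 3.095 -4.195 1.077
vertex 3.222 -3.371 0.827
vertex 3.678 -4.08 0.611
endloop
endfacet
facet normal 0.210 -0.977 0.022
outer loop
vertex 3.095 -4.195 1.077
vertex 3.678 -4.08 0.611
vertex 4.091 -3.952 2.383
endloop
endfacet
facet normal 0.210 -0.977 0.022
outer loop
vertex 4.091 -3.952 2.383
vertex 3.678 -4.08 0.611
vertex 4.674 -3.837 1.917
endloop
endfacet
facet normal 0.600 0.146 0.787
outer loop
vertex 4.091 -3.952 2.383
vertex 4.674 -3.837 1.917
vertex 4.218 -3.129 2.133
endloop
endfacet
facet normal -0.453 -0.252 -0.855
outer loop
vertex 2.079 1.541 -3.577
vertex 1.157 1.569 -3.097
vertex 1.656 2.338 -3.588
endloop
endfacet
facet normal 0.880 0.466 -0.089
outer loop
vertex 2.079 1.541 -3.577
vertex 1.656 2.338 -3.588
vertex 2.023 2.051 -1.463
endloop
endfacet
facet normal -0.453 -0.252 -0.855
outer loop
vertex 1.656 2.338 -3.588
vertex 1.157 1.569 -3.097
vertex 0.857 2.556 -3.229
endloop
endfacet
facet normal 0.295 0.952 0.078
outer loop
vertex 1.656 2.338 -3.588
vertex 0.857 2.556 -3.229
vertex 2.023 2.051 -1.463
endloop
endfacet
facet normal -0.453 -0.252 -0.855
outer loop
vertex 0.857 2.556 -3.229
vertex 1.157 1.569 -3.097
vertex 0.284 2.03 -2.77
endloop
endfacet
facet normal -0.363 0.805 0.470
outer loop
vertex 0.857 2.556 -3.229
vertex 0.284 2.03 -2.77
vertex 2.023 2.051 -1.463
endloop
endfacet
facet normal -0.453 -0.252 -0.855
outer loop
vertex 0.284 2.03 -2.77
vertex 1.157 1.569 -3.097
vertex 0.369 1.158 -2.558
endloop
endfacet
facet normal -0.596 0.134 0.791
outer loop
vertex 0.284 2.03 -2.77
vertex 0.369 1.158 -2.558
vertex 2.023 2.051 -1.463
endloop
endfacet
facet normal -0.453 -0.252 -0.855
outer loop
vertex 0.369 1.158 -2.558
vertex 1.157 1.569 -3.097
vertex 1.047 0.594 -2.751
endloop
endfacet
facet normal -0.232 -0.553 0.801
outer loop
vertex 0.369 1.158 -2.558
vertex 1.047 0.594 -2.751
vertex 2.023 2.051 -1.463
endloop
endfacet
facet normal -0.452 -0.253 -0.856
outer loop
vertex 1.047 0.594 -2.751
vertex 1.157 1.569 -3.097
vertex 1.809 0.765 -3.204
endloop
endfacet
facet normal 0.458 -0.741 0.491
outer loop
vertex 1.047 0.594 -2.751
vertex 1.809 0.765 -3.204
vertex 2.023 2.051 -1.463
endloop
endfacet
facet normal -0.453 -0.253 -0.855
outer loop
vertex 1.809 0.765 -3.204
vertex 1.157 1.569 -3.097
vertex 2.079 1.541 -3.577
endloop
endfacet
facet normal 0.953 -0.286 0.094
outer loop
vertex 1.809 0.765 -3.204
vertex 2.079 1.541 -3.577
vertex 2.023 2.051 -1.463
endloop
endfacet

endsolid


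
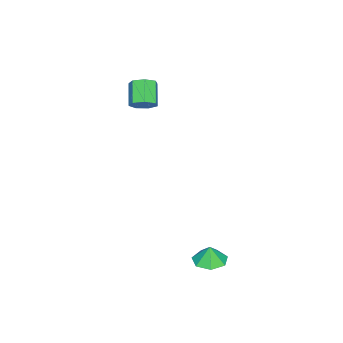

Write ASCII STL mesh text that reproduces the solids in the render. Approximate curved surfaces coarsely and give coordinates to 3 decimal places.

solid 
facet normal 0.666 0.354 -0.656
outer loop
vertex -1.459 -3.421 3.809
vertex -2.08 -3.068 3.369
vertex -1.633 -2.74 4.0
endloop
endfacet
facet normal 0.707 -0.018 0.707
outer loop
vertex -1.459 -3.421 3.809
vertex -1.633 -2.74 4.0
vertex -2.558 -4.006 4.892
endloop
endfacet
facet normal 0.706 -0.016 0.708
outer loop
vertex -2.558 -4.006 4.892
vertex -1.633 -2.74 4.0
vertex -2.733 -3.324 5.082
endloop
endfacet
facet normal -0.667 -0.354 0.656
outer loop
vertex -2.558 -4.006 4.892
vertex -2.733 -3.324 5.082
vertex -3.18 -3.652 4.451
endloop
endfacet
facet normal 0.666 0.354 -0.656
outer loop
vertex -1.633 -2.74 4.0
vertex -2.08 -3.068 3.369
vertex -2.145 -2.305 3.715
endloop
endfacet
facet normal 0.253 0.721 0.646
outer loop
vertex -1.633 -2.74 4.0
vertex -2.145 -2.305 3.715
vertex -2.733 -3.324 5.082
endloop
endfacet
facet normal 0.253 0.720 0.646
outer loop
vertex -2.733 -3.324 5.082
vertex -2.145 -2.305 3.715
vertex -3.244 -2.89 4.798
endloop
endfacet
facet normal -0.666 -0.355 0.656
outer loop
vertex -2.733 -3.324 5.082
vertex -3.244 -2.89 4.798
vertex -3.18 -3.652 4.451
endloop
endfacet
facet normal 0.666 0.354 -0.657
outer loop
vertex -2.145 -2.305 3.715
vertex -2.08 -3.068 3.369
vertex -2.608 -2.445 3.17
endloop
endfacet
facet normal -0.391 0.915 0.097
outer loop
vertex -2.145 -2.305 3.715
vertex -2.608 -2.445 3.17
vertex -3.244 -2.89 4.798
endloop
endfacet
facet normal -0.390 0.916 0.098
outer loop
vertex -3.244 -2.89 4.798
vertex -2.608 -2.445 3.17
vertex -3.707 -3.029 4.252
endloop
endfacet
facet normal -0.667 -0.355 0.656
outer loop
vertex -3.244 -2.89 4.798
vertex -3.707 -3.029 4.252
vertex -3.18 -3.652 4.451
endloop
endfacet
facet normal 0.666 0.355 -0.656
outer loop
vertex -2.608 -2.445 3.17
vertex -2.08 -3.068 3.369
vertex -2.673 -3.054 2.774
endloop
endfacet
facet normal -0.740 0.420 -0.525
outer loop
vertex -2.608 -2.445 3.17
vertex -2.673 -3.054 2.774
vertex -3.707 -3.029 4.252
endloop
endfacet
facet normal -0.740 0.421 -0.525
outer loop
vertex -3.707 -3.029 4.252
vertex -2.673 -3.054 2.774
vertex -3.773 -3.638 3.857
endloop
endfacet
facet normal -0.666 -0.354 0.657
outer loop
vertex -3.707 -3.029 4.252
vertex -3.773 -3.638 3.857
vertex -3.18 -3.652 4.451
endloop
endfacet
facet normal 0.667 0.354 -0.656
outer loop
vertex -2.673 -3.054 2.774
vertex -2.08 -3.068 3.369
vertex -2.293 -3.673 2.826
endloop
endfacet
facet normal -0.533 -0.390 -0.751
outer loop
vertex -2.673 -3.054 2.774
vertex -2.293 -3.673 2.826
vertex -3.773 -3.638 3.857
endloop
endfacet
facet normal -0.532 -0.391 -0.751
outer loop
vertex -3.773 -3.638 3.857
vertex -2.293 -3.673 2.826
vertex -3.392 -4.257 3.909
endloop
endfacet
facet normal -0.666 -0.355 0.656
outer loop
vertex -3.773 -3.638 3.857
vertex -3.392 -4.257 3.909
vertex -3.18 -3.652 4.451
endloop
endfacet
facet normal 0.666 0.354 -0.656
outer loop
vertex -2.293 -3.673 2.826
vertex -2.08 -3.068 3.369
vertex -1.752 -3.837 3.287
endloop
endfacet
facet normal 0.076 -0.908 -0.412
outer loop
vertex -2.293 -3.673 2.826
vertex -1.752 -3.837 3.287
vertex -3.392 -4.257 3.909
endloop
endfacet
facet normal 0.076 -0.908 -0.412
outer loop
vertex -3.392 -4.257 3.909
vertex -1.752 -3.837 3.287
vertex -2.851 -4.421 4.37
endloop
endfacet
facet normal -0.666 -0.354 0.656
outer loop
vertex -3.392 -4.257 3.909
vertex -2.851 -4.421 4.37
vertex -3.18 -3.652 4.451
endloop
endfacet
facet normal 0.666 0.354 -0.656
outer loop
vertex -1.752 -3.837 3.287
vertex -2.08 -3.068 3.369
vertex -1.459 -3.421 3.809
endloop
endfacet
facet normal 0.628 -0.741 0.238
outer loop
vertex -1.752 -3.837 3.287
vertex -1.459 -3.421 3.809
vertex -2.851 -4.421 4.37
endloop
endfacet
facet normal 0.628 -0.741 0.237
outer loop
vertex -2.851 -4.421 4.37
vertex -1.459 -3.421 3.809
vertex -2.558 -4.006 4.892
endloop
endfacet
facet normal -0.667 -0.354 0.656
outer loop
vertex -2.851 -4.421 4.37
vertex -2.558 -4.006 4.892
vertex -3.18 -3.652 4.451
endloop
endfacet
facet normal -0.061 -0.014 -0.998
outer loop
vertex 4.319 4.348 -3.754
vertex 3.447 3.862 -3.694
vertex 3.611 4.848 -3.718
endloop
endfacet
facet normal 0.482 0.639 0.600
outer loop
vertex 4.319 4.348 -3.754
vertex 3.611 4.848 -3.718
vertex 3.513 3.878 -2.606
endloop
endfacet
facet normal -0.061 -0.014 -0.998
outer loop
vertex 3.611 4.848 -3.718
vertex 3.447 3.862 -3.694
vertex 2.78 4.606 -3.664
endloop
endfacet
facet normal -0.177 0.749 0.638
outer loop
vertex 3.611 4.848 -3.718
vertex 2.78 4.606 -3.664
vertex 3.513 3.878 -2.606
endloop
endfacet
facet normal -0.060 -0.014 -0.998
outer loop
vertex 2.78 4.606 -3.664
vertex 3.447 3.862 -3.694
vertex 2.451 3.804 -3.633
endloop
endfacet
facet normal -0.673 0.302 0.675
outer loop
vertex 2.78 4.606 -3.664
vertex 2.451 3.804 -3.633
vertex 3.513 3.878 -2.606
endloop
endfacet
facet normal -0.060 -0.015 -0.998
outer loop
vertex 2.451 3.804 -3.633
vertex 3.447 3.862 -3.694
vertex 2.872 3.045 -3.647
endloop
endfacet
facet normal -0.634 -0.364 0.682
outer loop
vertex 2.451 3.804 -3.633
vertex 2.872 3.045 -3.647
vertex 3.513 3.878 -2.606
endloop
endfacet
facet normal -0.061 -0.015 -0.998
outer loop
vertex 2.872 3.045 -3.647
vertex 3.447 3.862 -3.694
vertex 3.726 2.902 -3.697
endloop
endfacet
facet normal -0.087 -0.751 0.655
outer loop
vertex 2.872 3.045 -3.647
vertex 3.726 2.902 -3.697
vertex 3.513 3.878 -2.606
endloop
endfacet
facet normal -0.061 -0.015 -0.998
outer loop
vertex 3.726 2.902 -3.697
vertex 3.447 3.862 -3.694
vertex 4.37 3.482 -3.745
endloop
endfacet
facet normal 0.554 -0.564 0.613
outer loop
vertex 3.726 2.902 -3.697
vertex 4.37 3.482 -3.745
vertex 3.513 3.878 -2.606
endloop
endfacet
facet normal -0.061 -0.014 -0.998
outer loop
vertex 4.37 3.482 -3.745
vertex 3.447 3.862 -3.694
vertex 4.319 4.348 -3.754
endloop
endfacet
facet normal 0.807 0.054 0.588
outer loop
vertex 4.37 3.482 -3.745
vertex 4.319 4.348 -3.754
vertex 3.513 3.878 -2.606
endloop
endfacet

endsolid


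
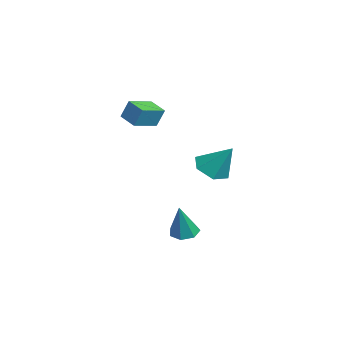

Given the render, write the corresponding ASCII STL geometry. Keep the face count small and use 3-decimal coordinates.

solid 
facet normal -0.785 -0.537 0.307
outer loop
vertex -3.39 -3.735 4.158
vertex -4.326 -2.558 3.824
vertex -3.526 -4.145 3.092
endloop
endfacet
facet normal 0.607 -0.765 0.217
outer loop
vertex -2.614 -3.522 2.736
vertex -3.39 -3.735 4.158
vertex -3.526 -4.145 3.092
endloop
endfacet
facet normal -0.786 -0.537 0.307
outer loop
vertex -3.526 -4.145 3.092
vertex -4.326 -2.558 3.824
vertex -4.461 -2.969 2.758
endloop
endfacet
facet normal -0.118 -0.357 -0.927
outer loop
vertex -4.461 -2.969 2.758
vertex -2.614 -3.522 2.736
vertex -3.526 -4.145 3.092
endloop
endfacet
facet normal 0.118 0.357 0.927
outer loop
vertex -3.39 -3.735 4.158
vertex -3.414 -1.935 3.468
vertex -4.326 -2.558 3.824
endloop
endfacet
facet normal 0.608 -0.764 0.217
outer loop
vertex -2.479 -3.111 3.802
vertex -3.39 -3.735 4.158
vertex -2.614 -3.522 2.736
endloop
endfacet
facet normal 0.118 0.357 0.927
outer loop
vertex -2.479 -3.111 3.802
vertex -3.414 -1.935 3.468
vertex -3.39 -3.735 4.158
endloop
endfacet
facet normal -0.607 0.764 -0.218
outer loop
vertex -4.326 -2.558 3.824
vertex -3.414 -1.935 3.468
vertex -4.461 -2.969 2.758
endloop
endfacet
facet normal -0.118 -0.357 -0.927
outer loop
vertex -3.55 -2.345 2.402
vertex -2.614 -3.522 2.736
vertex -4.461 -2.969 2.758
endloop
endfacet
facet normal -0.608 0.764 -0.216
outer loop
vertex -4.461 -2.969 2.758
vertex -3.414 -1.935 3.468
vertex -3.55 -2.345 2.402
endloop
endfacet
facet normal 0.785 0.538 -0.307
outer loop
vertex -3.55 -2.345 2.402
vertex -2.479 -3.111 3.802
vertex -2.614 -3.522 2.736
endloop
endfacet
facet normal 0.786 0.537 -0.307
outer loop
vertex -3.414 -1.935 3.468
vertex -2.479 -3.111 3.802
vertex -3.55 -2.345 2.402
endloop
endfacet
facet normal -0.372 -0.492 -0.787
outer loop
vertex -1.116 -0.52 0.253
vertex -1.781 0.283 0.066
vertex -0.821 0.275 -0.383
endloop
endfacet
facet normal 0.960 -0.190 0.208
outer loop
vertex -1.116 -0.52 0.253
vertex -0.821 0.275 -0.383
vertex -1.059 1.237 1.594
endloop
endfacet
facet normal -0.372 -0.491 -0.788
outer loop
vertex -0.821 0.275 -0.383
vertex -1.781 0.283 0.066
vertex -1.487 1.079 -0.569
endloop
endfacet
facet normal 0.777 0.598 -0.197
outer loop
vertex -0.821 0.275 -0.383
vertex -1.487 1.079 -0.569
vertex -1.059 1.237 1.594
endloop
endfacet
facet normal -0.372 -0.491 -0.788
outer loop
vertex -1.487 1.079 -0.569
vertex -1.781 0.283 0.066
vertex -2.447 1.087 -0.12
endloop
endfacet
facet normal -0.024 0.997 -0.068
outer loop
vertex -1.487 1.079 -0.569
vertex -2.447 1.087 -0.12
vertex -1.059 1.237 1.594
endloop
endfacet
facet normal -0.373 -0.491 -0.787
outer loop
vertex -2.447 1.087 -0.12
vertex -1.781 0.283 0.066
vertex -2.741 0.292 0.516
endloop
endfacet
facet normal -0.641 0.610 0.466
outer loop
vertex -2.447 1.087 -0.12
vertex -2.741 0.292 0.516
vertex -1.059 1.237 1.594
endloop
endfacet
facet normal -0.374 -0.491 -0.787
outer loop
vertex -2.741 0.292 0.516
vertex -1.781 0.283 0.066
vertex -2.076 -0.512 0.702
endloop
endfacet
facet normal -0.458 -0.178 0.871
outer loop
vertex -2.741 0.292 0.516
vertex -2.076 -0.512 0.702
vertex -1.059 1.237 1.594
endloop
endfacet
facet normal -0.372 -0.492 -0.787
outer loop
vertex -2.076 -0.512 0.702
vertex -1.781 0.283 0.066
vertex -1.116 -0.52 0.253
endloop
endfacet
facet normal 0.342 -0.577 0.742
outer loop
vertex -2.076 -0.512 0.702
vertex -1.116 -0.52 0.253
vertex -1.059 1.237 1.594
endloop
endfacet
facet normal -0.353 0.155 -0.923
outer loop
vertex -0.116 -1.381 -4.194
vertex -0.804 -1.14 -3.89
vertex -0.164 -0.71 -4.063
endloop
endfacet
facet normal 0.997 0.074 -0.015
outer loop
vertex -0.116 -1.381 -4.194
vertex -0.164 -0.71 -4.063
vertex -0.076 -1.46 -1.99
endloop
endfacet
facet normal -0.354 0.156 -0.922
outer loop
vertex -0.164 -0.71 -4.063
vertex -0.804 -1.14 -3.89
vertex -0.694 -0.363 -3.801
endloop
endfacet
facet normal 0.613 0.751 0.246
outer loop
vertex -0.164 -0.71 -4.063
vertex -0.694 -0.363 -3.801
vertex -0.076 -1.46 -1.99
endloop
endfacet
facet normal -0.352 0.156 -0.923
outer loop
vertex -0.694 -0.363 -3.801
vertex -0.804 -1.14 -3.89
vertex -1.307 -0.601 -3.607
endloop
endfacet
facet normal -0.146 0.823 0.549
outer loop
vertex -0.694 -0.363 -3.801
vertex -1.307 -0.601 -3.607
vertex -0.076 -1.46 -1.99
endloop
endfacet
facet normal -0.353 0.155 -0.923
outer loop
vertex -1.307 -0.601 -3.607
vertex -0.804 -1.14 -3.89
vertex -1.541 -1.245 -3.626
endloop
endfacet
facet normal -0.708 0.238 0.665
outer loop
vertex -1.307 -0.601 -3.607
vertex -1.541 -1.245 -3.626
vertex -0.076 -1.46 -1.99
endloop
endfacet
facet normal -0.353 0.156 -0.923
outer loop
vertex -1.541 -1.245 -3.626
vertex -0.804 -1.14 -3.89
vertex -1.22 -1.81 -3.844
endloop
endfacet
facet normal -0.650 -0.565 0.508
outer loop
vertex -1.541 -1.245 -3.626
vertex -1.22 -1.81 -3.844
vertex -0.076 -1.46 -1.99
endloop
endfacet
facet normal -0.353 0.156 -0.923
outer loop
vertex -1.22 -1.81 -3.844
vertex -0.804 -1.14 -3.89
vertex -0.585 -1.87 -4.097
endloop
endfacet
facet normal -0.015 -0.981 0.195
outer loop
vertex -1.22 -1.81 -3.844
vertex -0.585 -1.87 -4.097
vertex -0.076 -1.46 -1.99
endloop
endfacet
facet normal -0.353 0.156 -0.923
outer loop
vertex -0.585 -1.87 -4.097
vertex -0.804 -1.14 -3.89
vertex -0.116 -1.381 -4.194
endloop
endfacet
facet normal 0.717 -0.696 -0.038
outer loop
vertex -0.585 -1.87 -4.097
vertex -0.116 -1.381 -4.194
vertex -0.076 -1.46 -1.99
endloop
endfacet

endsolid


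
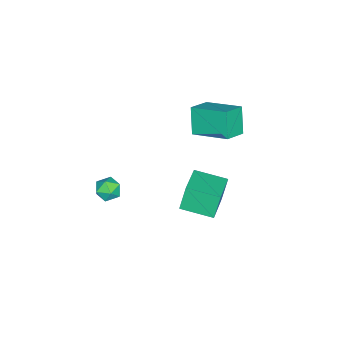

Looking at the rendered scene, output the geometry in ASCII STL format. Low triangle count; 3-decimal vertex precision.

solid 
facet normal -0.945 -0.192 -0.264
outer loop
vertex -1.002 -0.162 1.179
vertex -1.273 1.564 0.897
vertex -0.579 -0.324 -0.219
endloop
endfacet
facet normal 0.153 -0.975 0.159
outer loop
vertex 1.293 0.056 0.303
vertex -1.002 -0.162 1.179
vertex -0.579 -0.324 -0.219
endloop
endfacet
facet normal -0.945 -0.192 -0.264
outer loop
vertex -0.579 -0.324 -0.219
vertex -1.273 1.564 0.897
vertex -0.85 1.402 -0.501
endloop
endfacet
facet normal 0.288 -0.110 -0.951
outer loop
vertex -0.85 1.402 -0.501
vertex 1.293 0.056 0.303
vertex -0.579 -0.324 -0.219
endloop
endfacet
facet normal -0.288 0.110 0.951
outer loop
vertex -1.002 -0.162 1.179
vertex 0.599 1.944 1.419
vertex -1.273 1.564 0.897
endloop
endfacet
facet normal 0.153 -0.975 0.159
outer loop
vertex 0.87 0.218 1.701
vertex -1.002 -0.162 1.179
vertex 1.293 0.056 0.303
endloop
endfacet
facet normal -0.288 0.110 0.951
outer loop
vertex 0.87 0.218 1.701
vertex 0.599 1.944 1.419
vertex -1.002 -0.162 1.179
endloop
endfacet
facet normal -0.153 0.975 -0.159
outer loop
vertex -1.273 1.564 0.897
vertex 0.599 1.944 1.419
vertex -0.85 1.402 -0.501
endloop
endfacet
facet normal 0.288 -0.110 -0.951
outer loop
vertex 1.022 1.782 0.021
vertex 1.293 0.056 0.303
vertex -0.85 1.402 -0.501
endloop
endfacet
facet normal -0.153 0.975 -0.159
outer loop
vertex -0.85 1.402 -0.501
vertex 0.599 1.944 1.419
vertex 1.022 1.782 0.021
endloop
endfacet
facet normal 0.945 0.192 0.264
outer loop
vertex 1.022 1.782 0.021
vertex 0.87 0.218 1.701
vertex 1.293 0.056 0.303
endloop
endfacet
facet normal 0.945 0.192 0.264
outer loop
vertex 0.599 1.944 1.419
vertex 0.87 0.218 1.701
vertex 1.022 1.782 0.021
endloop
endfacet
facet normal -0.445 -0.242 0.862
outer loop
vertex -2.922 -1.191 4.188
vertex -2.646 0.83 4.898
vertex -4.119 -0.845 3.668
endloop
endfacet
facet normal -0.128 -0.936 -0.329
outer loop
vertex -3.394 -0.45 2.262
vertex -2.922 -1.191 4.188
vertex -4.119 -0.845 3.668
endloop
endfacet
facet normal -0.445 -0.242 0.862
outer loop
vertex -4.119 -0.845 3.668
vertex -2.646 0.83 4.898
vertex -3.842 1.176 4.378
endloop
endfacet
facet normal -0.886 0.257 -0.385
outer loop
vertex -3.842 1.176 4.378
vertex -3.394 -0.45 2.262
vertex -4.119 -0.845 3.668
endloop
endfacet
facet normal 0.887 -0.256 0.385
outer loop
vertex -2.922 -1.191 4.188
vertex -1.921 1.225 3.492
vertex -2.646 0.83 4.898
endloop
endfacet
facet normal -0.128 -0.936 -0.329
outer loop
vertex -2.198 -0.796 2.782
vertex -2.922 -1.191 4.188
vertex -3.394 -0.45 2.262
endloop
endfacet
facet normal 0.887 -0.257 0.385
outer loop
vertex -2.198 -0.796 2.782
vertex -1.921 1.225 3.492
vertex -2.922 -1.191 4.188
endloop
endfacet
facet normal 0.128 0.936 0.329
outer loop
vertex -2.646 0.83 4.898
vertex -1.921 1.225 3.492
vertex -3.842 1.176 4.378
endloop
endfacet
facet normal -0.887 0.256 -0.385
outer loop
vertex -3.118 1.571 2.972
vertex -3.394 -0.45 2.262
vertex -3.842 1.176 4.378
endloop
endfacet
facet normal 0.128 0.936 0.329
outer loop
vertex -3.842 1.176 4.378
vertex -1.921 1.225 3.492
vertex -3.118 1.571 2.972
endloop
endfacet
facet normal 0.445 0.242 -0.862
outer loop
vertex -3.118 1.571 2.972
vertex -2.198 -0.796 2.782
vertex -3.394 -0.45 2.262
endloop
endfacet
facet normal 0.445 0.242 -0.862
outer loop
vertex -1.921 1.225 3.492
vertex -2.198 -0.796 2.782
vertex -3.118 1.571 2.972
endloop
endfacet
facet normal -0.823 0.438 0.361
outer loop
vertex 2.956 -2.347 2.805
vertex 2.967 -2.802 3.383
vertex 3.323 -2.159 3.414
endloop
endfacet
facet normal -0.433 0.901 -0.017
outer loop
vertex 2.956 -2.347 2.805
vertex 3.323 -2.159 3.414
vertex 3.618 -2.03 2.752
endloop
endfacet
facet normal -0.361 0.640 -0.678
outer loop
vertex 2.956 -2.347 2.805
vertex 3.618 -2.03 2.752
vertex 3.444 -2.594 2.312
endloop
endfacet
facet normal -0.706 0.017 -0.708
outer loop
vertex 2.956 -2.347 2.805
vertex 3.444 -2.594 2.312
vertex 3.042 -3.071 2.702
endloop
endfacet
facet normal -0.992 -0.108 -0.066
outer loop
vertex 2.956 -2.347 2.805
vertex 3.042 -3.071 2.702
vertex 2.967 -2.802 3.383
endloop
endfacet
facet normal 0.215 0.936 0.278
outer loop
vertex 3.618 -2.03 2.752
vertex 3.323 -2.159 3.414
vertex 4.038 -2.289 3.298
endloop
endfacet
facet normal -0.416 0.187 0.890
outer loop
vertex 3.323 -2.159 3.414
vertex 2.967 -2.802 3.383
vertex 3.636 -2.766 3.688
endloop
endfacet
facet normal -0.689 -0.697 0.199
outer loop
vertex 2.967 -2.802 3.383
vertex 3.042 -3.071 2.702
vertex 3.462 -3.33 3.248
endloop
endfacet
facet normal -0.226 -0.495 -0.839
outer loop
vertex 3.042 -3.071 2.702
vertex 3.444 -2.594 2.312
vertex 3.757 -3.201 2.586
endloop
endfacet
facet normal 0.333 0.514 -0.791
outer loop
vertex 3.444 -2.594 2.312
vertex 3.618 -2.03 2.752
vertex 4.113 -2.558 2.617
endloop
endfacet
facet normal 0.706 -0.017 0.708
outer loop
vertex 4.124 -3.013 3.195
vertex 4.038 -2.289 3.298
vertex 3.636 -2.766 3.688
endloop
endfacet
facet normal 0.361 -0.640 0.678
outer loop
vertex 4.124 -3.013 3.195
vertex 3.636 -2.766 3.688
vertex 3.462 -3.33 3.248
endloop
endfacet
facet normal 0.433 -0.901 0.017
outer loop
vertex 4.124 -3.013 3.195
vertex 3.462 -3.33 3.248
vertex 3.757 -3.201 2.586
endloop
endfacet
facet normal 0.823 -0.438 -0.361
outer loop
vertex 4.124 -3.013 3.195
vertex 3.757 -3.201 2.586
vertex 4.113 -2.558 2.617
endloop
endfacet
facet normal 0.992 0.108 0.066
outer loop
vertex 4.124 -3.013 3.195
vertex 4.113 -2.558 2.617
vertex 4.038 -2.289 3.298
endloop
endfacet
facet normal 0.226 0.495 0.839
outer loop
vertex 3.636 -2.766 3.688
vertex 4.038 -2.289 3.298
vertex 3.323 -2.159 3.414
endloop
endfacet
facet normal -0.333 -0.514 0.791
outer loop
vertex 3.462 -3.33 3.248
vertex 3.636 -2.766 3.688
vertex 2.967 -2.802 3.383
endloop
endfacet
facet normal -0.215 -0.936 -0.278
outer loop
vertex 3.757 -3.201 2.586
vertex 3.462 -3.33 3.248
vertex 3.042 -3.071 2.702
endloop
endfacet
facet normal 0.416 -0.187 -0.890
outer loop
vertex 4.113 -2.558 2.617
vertex 3.757 -3.201 2.586
vertex 3.444 -2.594 2.312
endloop
endfacet
facet normal 0.689 0.697 -0.199
outer loop
vertex 4.038 -2.289 3.298
vertex 4.113 -2.558 2.617
vertex 3.618 -2.03 2.752
endloop
endfacet

endsolid


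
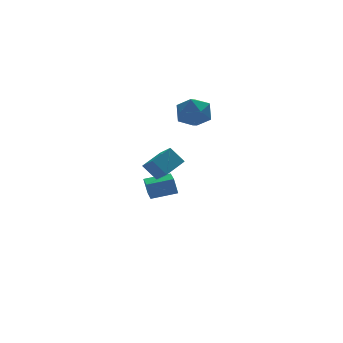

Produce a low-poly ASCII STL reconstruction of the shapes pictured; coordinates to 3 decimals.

solid 
facet normal -0.956 0.209 -0.204
outer loop
vertex 1.509 2.713 -2.45
vertex 1.765 3.811 -2.527
vertex 1.699 2.598 -3.456
endloop
endfacet
facet normal -0.227 -0.972 0.068
outer loop
vertex 3.115 2.289 -3.153
vertex 1.509 2.713 -2.45
vertex 1.699 2.598 -3.456
endloop
endfacet
facet normal -0.956 0.209 -0.204
outer loop
vertex 1.699 2.598 -3.456
vertex 1.765 3.811 -2.527
vertex 1.955 3.696 -3.533
endloop
endfacet
facet normal 0.185 -0.112 -0.976
outer loop
vertex 1.955 3.696 -3.533
vertex 3.115 2.289 -3.153
vertex 1.699 2.598 -3.456
endloop
endfacet
facet normal -0.185 0.112 0.976
outer loop
vertex 1.509 2.713 -2.45
vertex 3.181 3.502 -2.224
vertex 1.765 3.811 -2.527
endloop
endfacet
facet normal -0.227 -0.972 0.068
outer loop
vertex 2.925 2.404 -2.147
vertex 1.509 2.713 -2.45
vertex 3.115 2.289 -3.153
endloop
endfacet
facet normal -0.185 0.112 0.976
outer loop
vertex 2.925 2.404 -2.147
vertex 3.181 3.502 -2.224
vertex 1.509 2.713 -2.45
endloop
endfacet
facet normal 0.227 0.972 -0.068
outer loop
vertex 1.765 3.811 -2.527
vertex 3.181 3.502 -2.224
vertex 1.955 3.696 -3.533
endloop
endfacet
facet normal 0.185 -0.112 -0.976
outer loop
vertex 3.371 3.387 -3.23
vertex 3.115 2.289 -3.153
vertex 1.955 3.696 -3.533
endloop
endfacet
facet normal 0.227 0.972 -0.068
outer loop
vertex 1.955 3.696 -3.533
vertex 3.181 3.502 -2.224
vertex 3.371 3.387 -3.23
endloop
endfacet
facet normal 0.956 -0.209 0.204
outer loop
vertex 3.371 3.387 -3.23
vertex 2.925 2.404 -2.147
vertex 3.115 2.289 -3.153
endloop
endfacet
facet normal 0.956 -0.209 0.204
outer loop
vertex 3.181 3.502 -2.224
vertex 2.925 2.404 -2.147
vertex 3.371 3.387 -3.23
endloop
endfacet
facet normal -0.219 0.542 0.812
outer loop
vertex 3.266 2.857 2.976
vertex 3.741 2.121 3.595
vertex 4.311 2.94 3.202
endloop
endfacet
facet normal -0.129 0.962 0.241
outer loop
vertex 3.266 2.857 2.976
vertex 4.311 2.94 3.202
vertex 3.96 3.142 2.21
endloop
endfacet
facet normal -0.596 0.760 -0.257
outer loop
vertex 3.266 2.857 2.976
vertex 3.96 3.142 2.21
vertex 3.172 2.449 1.989
endloop
endfacet
facet normal -0.977 0.215 0.004
outer loop
vertex 3.266 2.857 2.976
vertex 3.172 2.449 1.989
vertex 3.037 1.818 2.845
endloop
endfacet
facet normal -0.743 0.080 0.665
outer loop
vertex 3.266 2.857 2.976
vertex 3.037 1.818 2.845
vertex 3.741 2.121 3.595
endloop
endfacet
facet normal 0.529 0.849 -0.014
outer loop
vertex 3.96 3.142 2.21
vertex 4.311 2.94 3.202
vertex 4.863 2.582 2.355
endloop
endfacet
facet normal 0.383 0.170 0.908
outer loop
vertex 4.311 2.94 3.202
vertex 3.741 2.121 3.595
vertex 4.728 1.951 3.211
endloop
endfacet
facet normal -0.466 -0.577 0.671
outer loop
vertex 3.741 2.121 3.595
vertex 3.037 1.818 2.845
vertex 3.94 1.258 2.99
endloop
endfacet
facet normal -0.844 -0.359 -0.398
outer loop
vertex 3.037 1.818 2.845
vertex 3.172 2.449 1.989
vertex 3.589 1.46 1.998
endloop
endfacet
facet normal -0.229 0.523 -0.821
outer loop
vertex 3.172 2.449 1.989
vertex 3.96 3.142 2.21
vertex 4.159 2.279 1.605
endloop
endfacet
facet normal 0.977 -0.215 -0.004
outer loop
vertex 4.634 1.543 2.224
vertex 4.863 2.582 2.355
vertex 4.728 1.951 3.211
endloop
endfacet
facet normal 0.596 -0.760 0.257
outer loop
vertex 4.634 1.543 2.224
vertex 4.728 1.951 3.211
vertex 3.94 1.258 2.99
endloop
endfacet
facet normal 0.129 -0.962 -0.241
outer loop
vertex 4.634 1.543 2.224
vertex 3.94 1.258 2.99
vertex 3.589 1.46 1.998
endloop
endfacet
facet normal 0.219 -0.542 -0.812
outer loop
vertex 4.634 1.543 2.224
vertex 3.589 1.46 1.998
vertex 4.159 2.279 1.605
endloop
endfacet
facet normal 0.743 -0.080 -0.665
outer loop
vertex 4.634 1.543 2.224
vertex 4.159 2.279 1.605
vertex 4.863 2.582 2.355
endloop
endfacet
facet normal 0.844 0.359 0.398
outer loop
vertex 4.728 1.951 3.211
vertex 4.863 2.582 2.355
vertex 4.311 2.94 3.202
endloop
endfacet
facet normal 0.229 -0.523 0.821
outer loop
vertex 3.94 1.258 2.99
vertex 4.728 1.951 3.211
vertex 3.741 2.121 3.595
endloop
endfacet
facet normal -0.529 -0.849 0.014
outer loop
vertex 3.589 1.46 1.998
vertex 3.94 1.258 2.99
vertex 3.037 1.818 2.845
endloop
endfacet
facet normal -0.383 -0.170 -0.908
outer loop
vertex 4.159 2.279 1.605
vertex 3.589 1.46 1.998
vertex 3.172 2.449 1.989
endloop
endfacet
facet normal 0.466 0.577 -0.671
outer loop
vertex 4.863 2.582 2.355
vertex 4.159 2.279 1.605
vertex 3.96 3.142 2.21
endloop
endfacet
facet normal -0.833 -0.466 -0.298
outer loop
vertex -0.264 -4.595 1.557
vertex -0.813 -4.128 2.361
vertex -0.478 -3.838 0.972
endloop
endfacet
facet normal 0.509 -0.432 -0.745
outer loop
vertex 0.713 -3.172 1.399
vertex -0.264 -4.595 1.557
vertex -0.478 -3.838 0.972
endloop
endfacet
facet normal -0.833 -0.466 -0.298
outer loop
vertex -0.478 -3.838 0.972
vertex -0.813 -4.128 2.361
vertex -1.027 -3.371 1.776
endloop
endfacet
facet normal -0.218 0.772 -0.597
outer loop
vertex -1.027 -3.371 1.776
vertex 0.713 -3.172 1.399
vertex -0.478 -3.838 0.972
endloop
endfacet
facet normal 0.218 -0.772 0.597
outer loop
vertex -0.264 -4.595 1.557
vertex 0.378 -3.462 2.788
vertex -0.813 -4.128 2.361
endloop
endfacet
facet normal 0.509 -0.432 -0.745
outer loop
vertex 0.927 -3.929 1.984
vertex -0.264 -4.595 1.557
vertex 0.713 -3.172 1.399
endloop
endfacet
facet normal 0.218 -0.772 0.597
outer loop
vertex 0.927 -3.929 1.984
vertex 0.378 -3.462 2.788
vertex -0.264 -4.595 1.557
endloop
endfacet
facet normal -0.509 0.432 0.745
outer loop
vertex -0.813 -4.128 2.361
vertex 0.378 -3.462 2.788
vertex -1.027 -3.371 1.776
endloop
endfacet
facet normal -0.218 0.772 -0.597
outer loop
vertex 0.164 -2.705 2.203
vertex 0.713 -3.172 1.399
vertex -1.027 -3.371 1.776
endloop
endfacet
facet normal -0.509 0.432 0.745
outer loop
vertex -1.027 -3.371 1.776
vertex 0.378 -3.462 2.788
vertex 0.164 -2.705 2.203
endloop
endfacet
facet normal 0.833 0.466 0.298
outer loop
vertex 0.164 -2.705 2.203
vertex 0.927 -3.929 1.984
vertex 0.713 -3.172 1.399
endloop
endfacet
facet normal 0.833 0.466 0.298
outer loop
vertex 0.378 -3.462 2.788
vertex 0.927 -3.929 1.984
vertex 0.164 -2.705 2.203
endloop
endfacet

endsolid


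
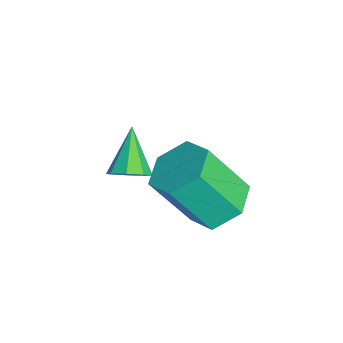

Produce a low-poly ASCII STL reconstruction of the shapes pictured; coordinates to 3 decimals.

solid 
facet normal 0.042 0.551 -0.833
outer loop
vertex 0.537 -0.786 -1.885
vertex -0.255 -1.303 -2.267
vertex -0.414 -0.459 -1.717
endloop
endfacet
facet normal 0.358 0.770 0.528
outer loop
vertex 0.537 -0.786 -1.885
vertex -0.414 -0.459 -1.717
vertex 0.447 -1.96 -0.11
endloop
endfacet
facet normal 0.358 0.770 0.528
outer loop
vertex 0.447 -1.96 -0.11
vertex -0.414 -0.459 -1.717
vertex -0.504 -1.633 0.058
endloop
endfacet
facet normal -0.043 -0.552 0.833
outer loop
vertex 0.447 -1.96 -0.11
vertex -0.504 -1.633 0.058
vertex -0.345 -2.477 -0.493
endloop
endfacet
facet normal 0.042 0.551 -0.833
outer loop
vertex -0.414 -0.459 -1.717
vertex -0.255 -1.303 -2.267
vertex -1.206 -0.976 -2.099
endloop
endfacet
facet normal -0.629 0.663 0.407
outer loop
vertex -0.414 -0.459 -1.717
vertex -1.206 -0.976 -2.099
vertex -0.504 -1.633 0.058
endloop
endfacet
facet normal -0.629 0.663 0.407
outer loop
vertex -0.504 -1.633 0.058
vertex -1.206 -0.976 -2.099
vertex -1.296 -2.15 -0.324
endloop
endfacet
facet normal -0.042 -0.552 0.833
outer loop
vertex -0.504 -1.633 0.058
vertex -1.296 -2.15 -0.324
vertex -0.345 -2.477 -0.493
endloop
endfacet
facet normal 0.043 0.552 -0.833
outer loop
vertex -1.206 -0.976 -2.099
vertex -0.255 -1.303 -2.267
vertex -1.047 -1.82 -2.65
endloop
endfacet
facet normal -0.987 -0.107 -0.121
outer loop
vertex -1.206 -0.976 -2.099
vertex -1.047 -1.82 -2.65
vertex -1.296 -2.15 -0.324
endloop
endfacet
facet normal -0.987 -0.107 -0.121
outer loop
vertex -1.296 -2.15 -0.324
vertex -1.047 -1.82 -2.65
vertex -1.137 -2.994 -0.875
endloop
endfacet
facet normal -0.042 -0.552 0.833
outer loop
vertex -1.296 -2.15 -0.324
vertex -1.137 -2.994 -0.875
vertex -0.345 -2.477 -0.493
endloop
endfacet
facet normal 0.043 0.552 -0.833
outer loop
vertex -1.047 -1.82 -2.65
vertex -0.255 -1.303 -2.267
vertex -0.096 -2.147 -2.818
endloop
endfacet
facet normal -0.358 -0.770 -0.528
outer loop
vertex -1.047 -1.82 -2.65
vertex -0.096 -2.147 -2.818
vertex -1.137 -2.994 -0.875
endloop
endfacet
facet normal -0.358 -0.770 -0.528
outer loop
vertex -1.137 -2.994 -0.875
vertex -0.096 -2.147 -2.818
vertex -0.186 -3.321 -1.043
endloop
endfacet
facet normal -0.042 -0.551 0.833
outer loop
vertex -1.137 -2.994 -0.875
vertex -0.186 -3.321 -1.043
vertex -0.345 -2.477 -0.493
endloop
endfacet
facet normal 0.042 0.552 -0.833
outer loop
vertex -0.096 -2.147 -2.818
vertex -0.255 -1.303 -2.267
vertex 0.696 -1.63 -2.436
endloop
endfacet
facet normal 0.629 -0.663 -0.407
outer loop
vertex -0.096 -2.147 -2.818
vertex 0.696 -1.63 -2.436
vertex -0.186 -3.321 -1.043
endloop
endfacet
facet normal 0.629 -0.663 -0.407
outer loop
vertex -0.186 -3.321 -1.043
vertex 0.696 -1.63 -2.436
vertex 0.606 -2.804 -0.661
endloop
endfacet
facet normal -0.042 -0.551 0.833
outer loop
vertex -0.186 -3.321 -1.043
vertex 0.606 -2.804 -0.661
vertex -0.345 -2.477 -0.493
endloop
endfacet
facet normal 0.042 0.552 -0.833
outer loop
vertex 0.696 -1.63 -2.436
vertex -0.255 -1.303 -2.267
vertex 0.537 -0.786 -1.885
endloop
endfacet
facet normal 0.987 0.107 0.121
outer loop
vertex 0.696 -1.63 -2.436
vertex 0.537 -0.786 -1.885
vertex 0.606 -2.804 -0.661
endloop
endfacet
facet normal 0.987 0.107 0.121
outer loop
vertex 0.606 -2.804 -0.661
vertex 0.537 -0.786 -1.885
vertex 0.447 -1.96 -0.11
endloop
endfacet
facet normal -0.043 -0.552 0.833
outer loop
vertex 0.606 -2.804 -0.661
vertex 0.447 -1.96 -0.11
vertex -0.345 -2.477 -0.493
endloop
endfacet
facet normal 0.763 -0.106 -0.637
outer loop
vertex -2.435 -3.296 -3.128
vertex -2.826 -3.699 -3.529
vertex -2.701 -3.022 -3.492
endloop
endfacet
facet normal 0.105 0.830 0.548
outer loop
vertex -2.435 -3.296 -3.128
vertex -2.701 -3.022 -3.492
vertex -4.094 -3.521 -2.471
endloop
endfacet
facet normal 0.764 -0.106 -0.637
outer loop
vertex -2.701 -3.022 -3.492
vertex -2.826 -3.699 -3.529
vertex -3.04 -3.144 -3.878
endloop
endfacet
facet normal -0.338 0.941 -0.001
outer loop
vertex -2.701 -3.022 -3.492
vertex -3.04 -3.144 -3.878
vertex -4.094 -3.521 -2.471
endloop
endfacet
facet normal 0.763 -0.107 -0.638
outer loop
vertex -3.04 -3.144 -3.878
vertex -2.826 -3.699 -3.529
vertex -3.254 -3.592 -4.059
endloop
endfacet
facet normal -0.743 0.523 -0.417
outer loop
vertex -3.04 -3.144 -3.878
vertex -3.254 -3.592 -4.059
vertex -4.094 -3.521 -2.471
endloop
endfacet
facet normal 0.763 -0.107 -0.638
outer loop
vertex -3.254 -3.592 -4.059
vertex -2.826 -3.699 -3.529
vertex -3.218 -4.102 -3.93
endloop
endfacet
facet normal -0.873 -0.176 -0.454
outer loop
vertex -3.254 -3.592 -4.059
vertex -3.218 -4.102 -3.93
vertex -4.094 -3.521 -2.471
endloop
endfacet
facet normal 0.763 -0.108 -0.637
outer loop
vertex -3.218 -4.102 -3.93
vertex -2.826 -3.699 -3.529
vertex -2.952 -4.377 -3.565
endloop
endfacet
facet normal -0.652 -0.753 -0.092
outer loop
vertex -3.218 -4.102 -3.93
vertex -2.952 -4.377 -3.565
vertex -4.094 -3.521 -2.471
endloop
endfacet
facet normal 0.764 -0.108 -0.637
outer loop
vertex -2.952 -4.377 -3.565
vertex -2.826 -3.699 -3.529
vertex -2.613 -4.255 -3.179
endloop
endfacet
facet normal -0.210 -0.864 0.457
outer loop
vertex -2.952 -4.377 -3.565
vertex -2.613 -4.255 -3.179
vertex -4.094 -3.521 -2.471
endloop
endfacet
facet normal 0.764 -0.108 -0.636
outer loop
vertex -2.613 -4.255 -3.179
vertex -2.826 -3.699 -3.529
vertex -2.399 -3.807 -2.998
endloop
endfacet
facet normal 0.196 -0.446 0.873
outer loop
vertex -2.613 -4.255 -3.179
vertex -2.399 -3.807 -2.998
vertex -4.094 -3.521 -2.471
endloop
endfacet
facet normal 0.764 -0.108 -0.636
outer loop
vertex -2.399 -3.807 -2.998
vertex -2.826 -3.699 -3.529
vertex -2.435 -3.296 -3.128
endloop
endfacet
facet normal 0.326 0.255 0.910
outer loop
vertex -2.399 -3.807 -2.998
vertex -2.435 -3.296 -3.128
vertex -4.094 -3.521 -2.471
endloop
endfacet

endsolid
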